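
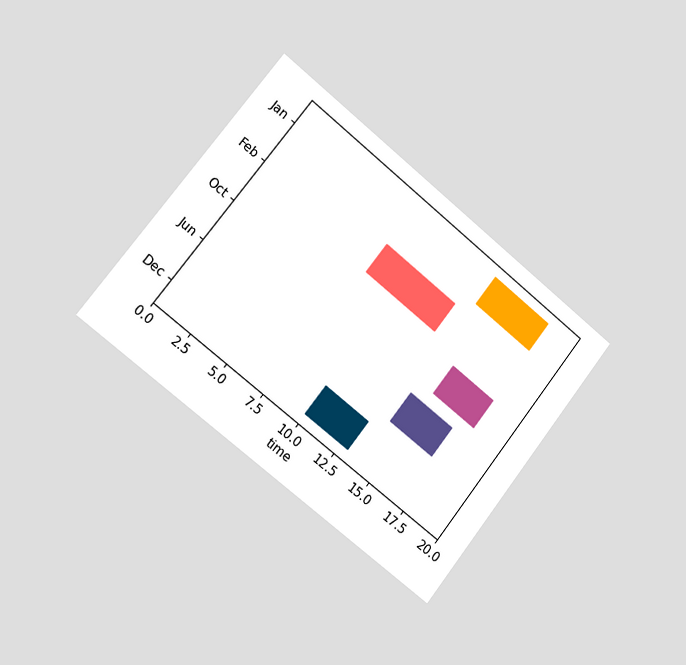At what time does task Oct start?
15

The chart is tilted about 38° clockwise and viewed slightly from the left. The Oct bar begins at t=15.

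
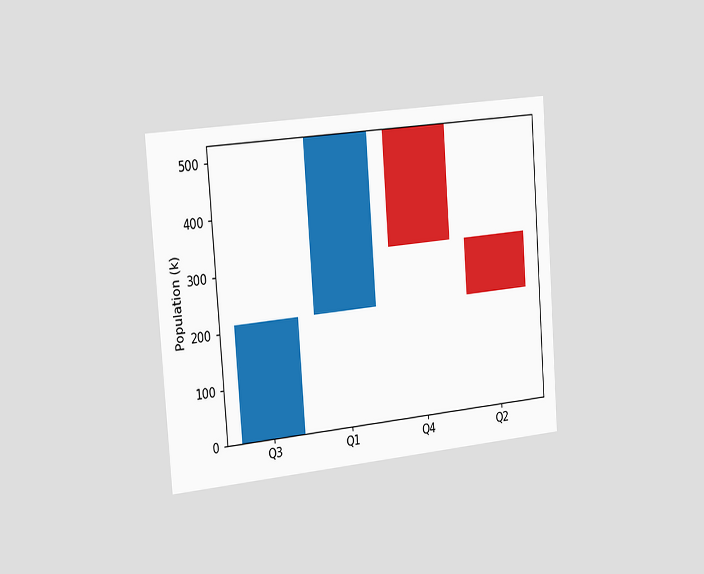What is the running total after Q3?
The chart is tilted about 4° counter-clockwise and viewed slightly from the left. After Q3 the running total reaches 212k.

212k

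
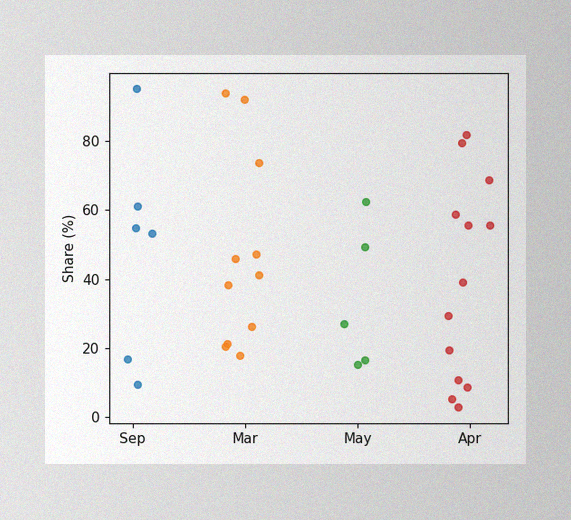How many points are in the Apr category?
13

The image has some photo noise and uneven lighting. Counting the markers in the Apr column gives 13.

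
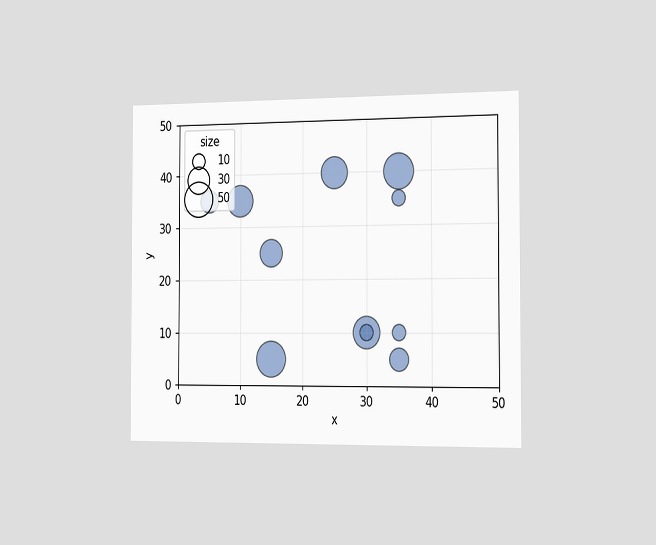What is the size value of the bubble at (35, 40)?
50

The chart is viewed slightly from the right. Matching the bubble at (35, 40) against the size legend gives 50.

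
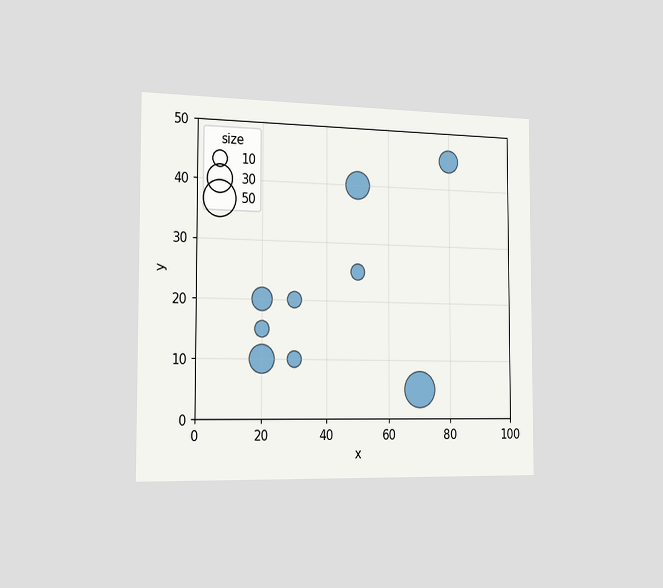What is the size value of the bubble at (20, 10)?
30

The chart is viewed slightly from the left. Matching the bubble at (20, 10) against the size legend gives 30.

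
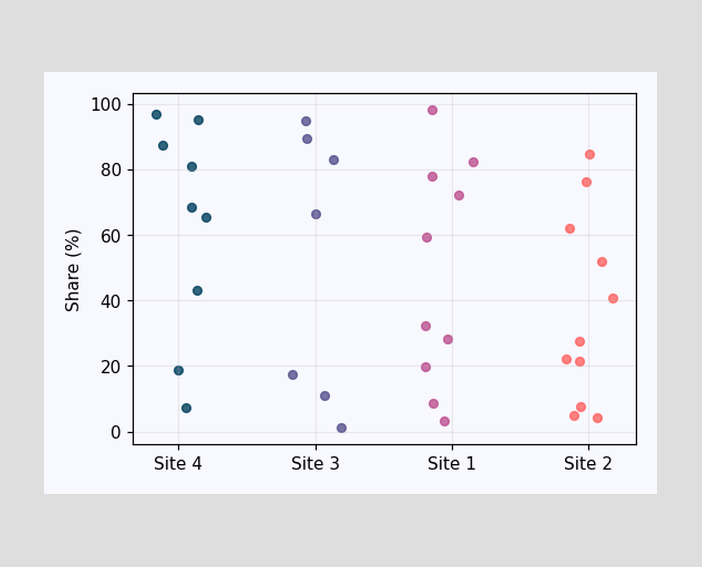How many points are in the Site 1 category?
Counting the markers in the Site 1 column gives 10.

10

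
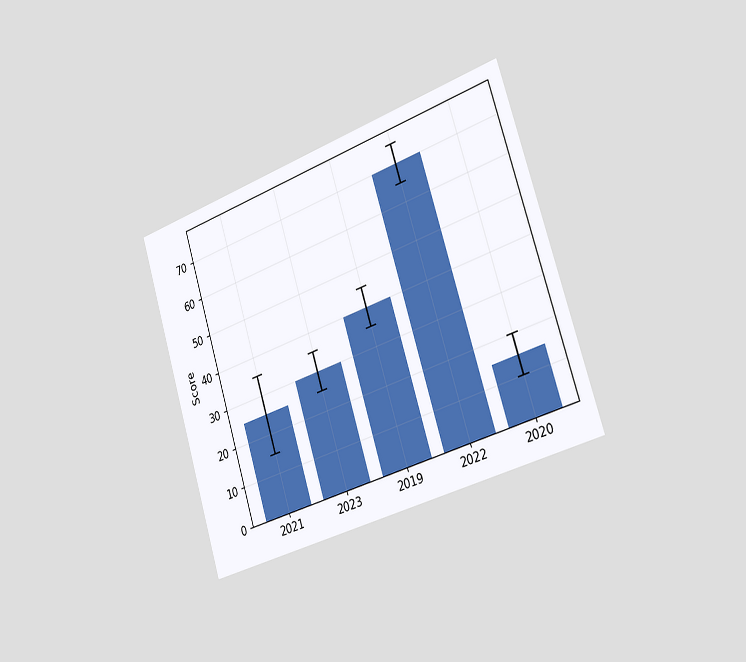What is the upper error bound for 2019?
45

The chart is tilted about 17° counter-clockwise and viewed slightly from the right. The 2019 bar's upper whisker reaches 45.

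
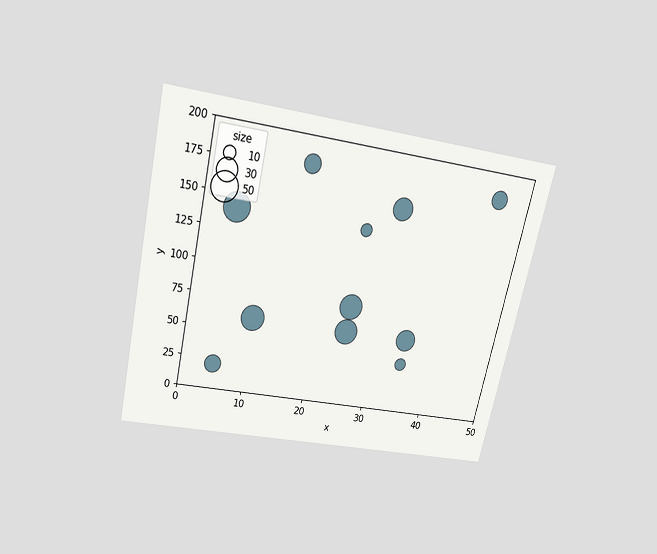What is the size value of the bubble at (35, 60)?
The chart is tilted about 13° clockwise and viewed slightly from above. Matching the bubble at (35, 60) against the size legend gives 30.

30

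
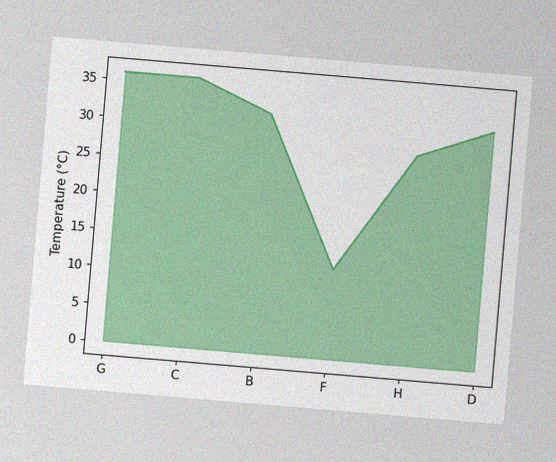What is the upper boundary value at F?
The chart is tilted about 5° clockwise, with some photo noise. At F the upper boundary is at 12°C.

12°C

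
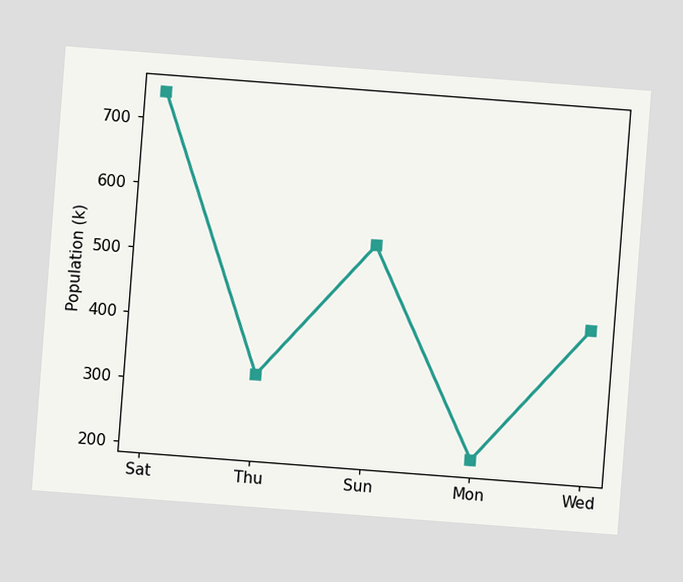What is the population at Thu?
The chart is tilted about 4° clockwise. At Thu, the line is at 318k.

318k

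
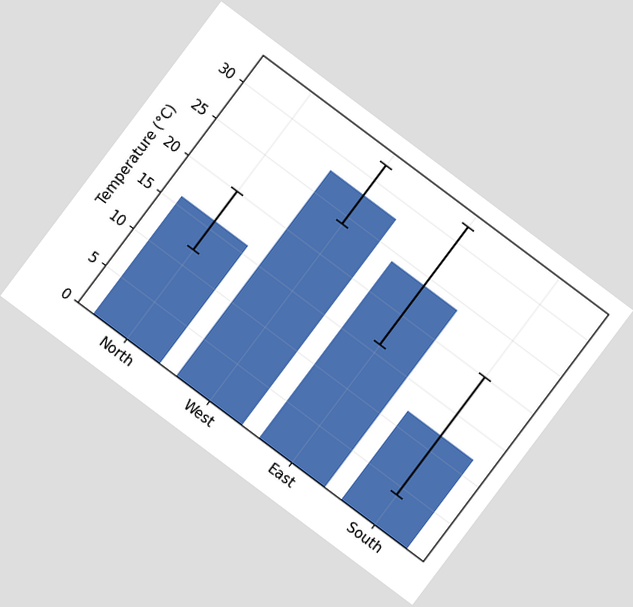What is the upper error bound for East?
The chart is tilted about 37° clockwise. The East bar's upper whisker reaches 32°C.

32°C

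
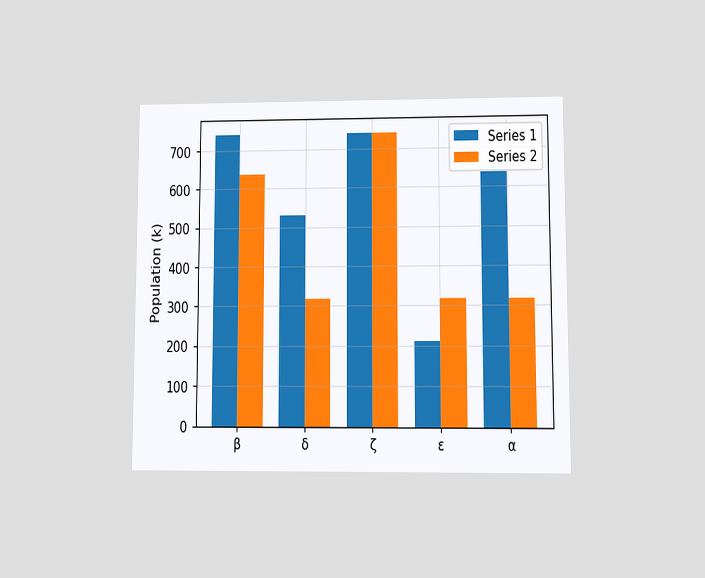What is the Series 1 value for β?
742k

The chart is viewed at a slight angle. The Series 1 bar at β reaches 742k on the y-axis.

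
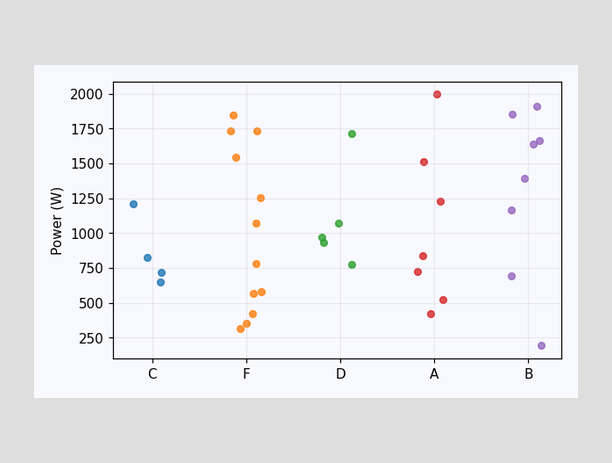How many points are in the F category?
Counting the markers in the F column gives 12.

12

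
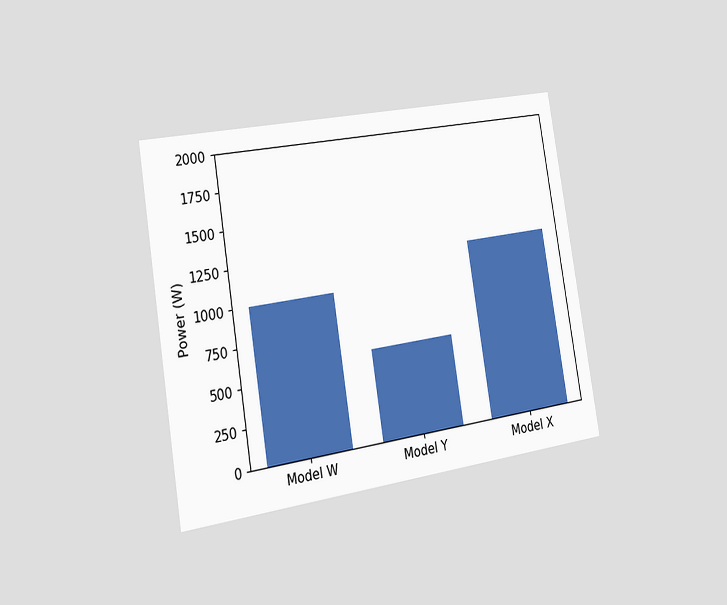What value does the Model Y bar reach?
The chart is tilted about 9° counter-clockwise and viewed slightly from the left. Reading along the chart's y-axis, the Model Y bar reaches 600W.

600W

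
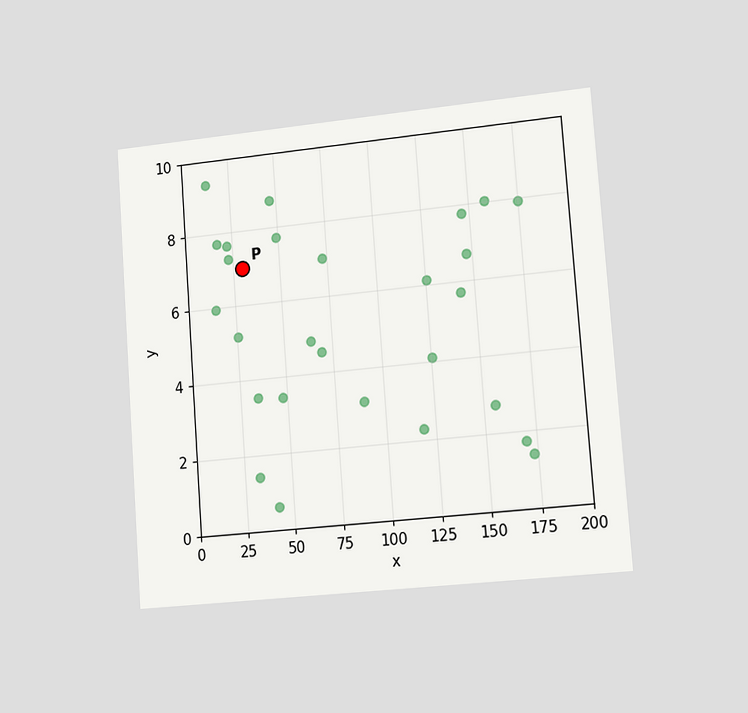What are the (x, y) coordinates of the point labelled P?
The chart is tilted about 4° counter-clockwise and viewed slightly from the right. Following the gridlines from P to each axis, P sits at (30, 7).

(30, 7)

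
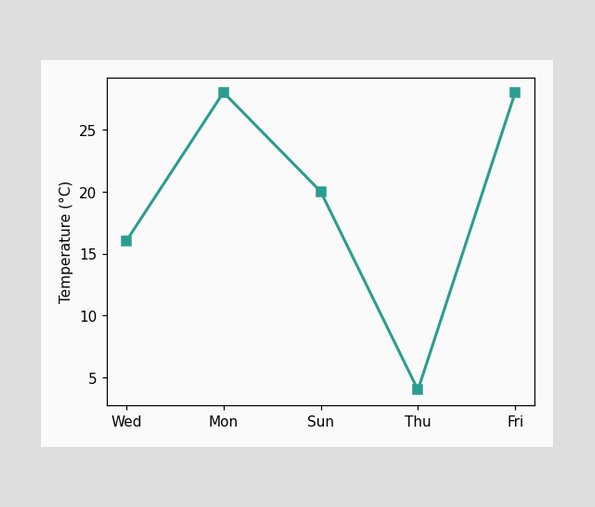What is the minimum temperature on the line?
4°C

The lowest point is at Thu, and reading across to the y-axis gives 4°C.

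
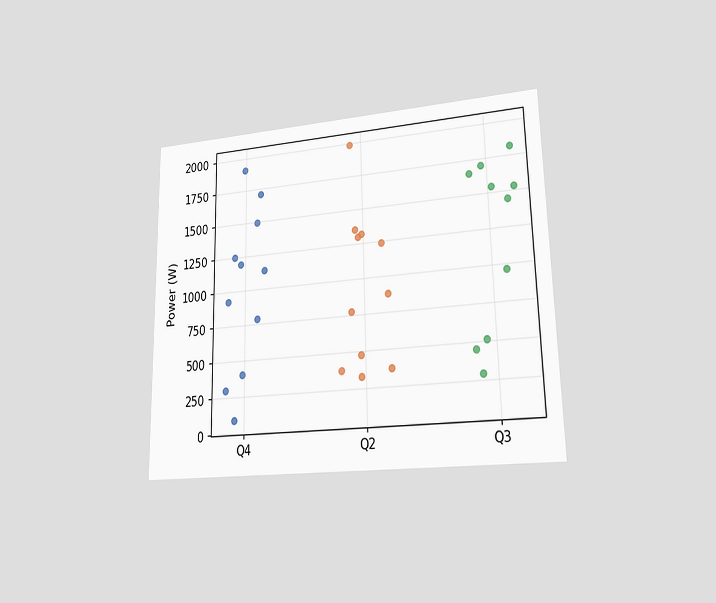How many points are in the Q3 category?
10

The chart is viewed at a slight angle. Counting the markers in the Q3 column gives 10.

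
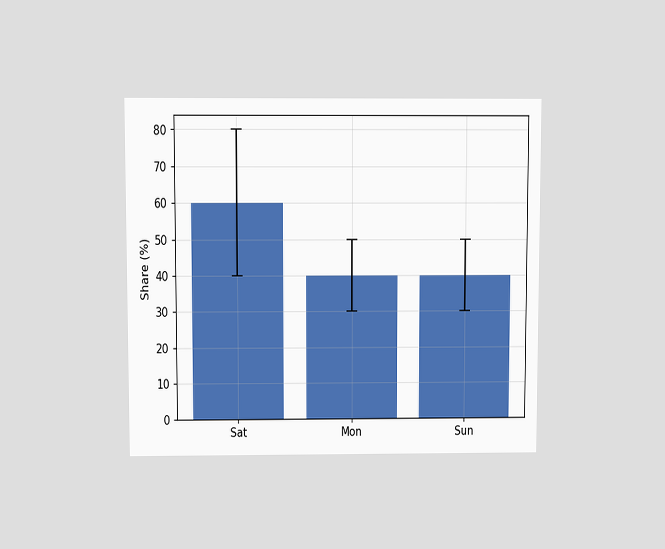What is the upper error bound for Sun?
50%

The chart is viewed slightly from above. The Sun bar's upper whisker reaches 50%.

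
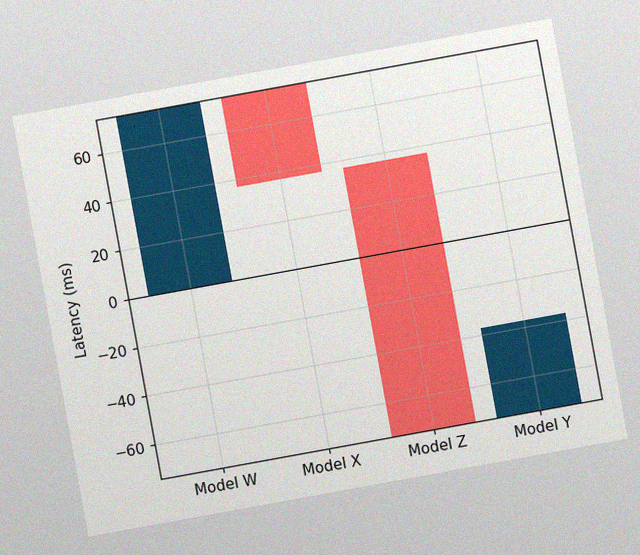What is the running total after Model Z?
The chart is tilted about 10° counter-clockwise, with some photo noise. After Model Z the running total reaches -74ms.

-74ms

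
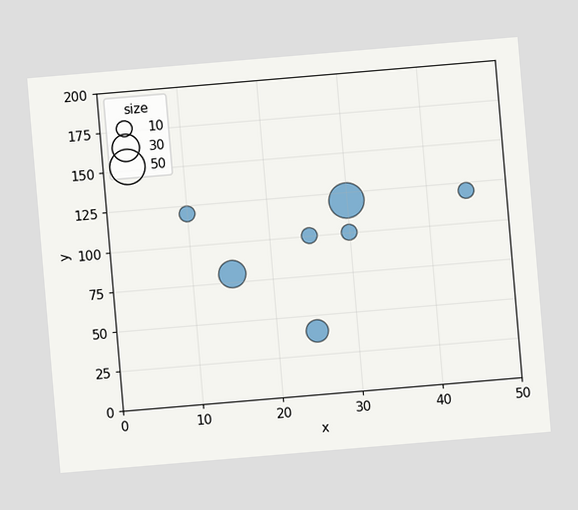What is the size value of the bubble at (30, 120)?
50

The chart is tilted about 5° counter-clockwise. Matching the bubble at (30, 120) against the size legend gives 50.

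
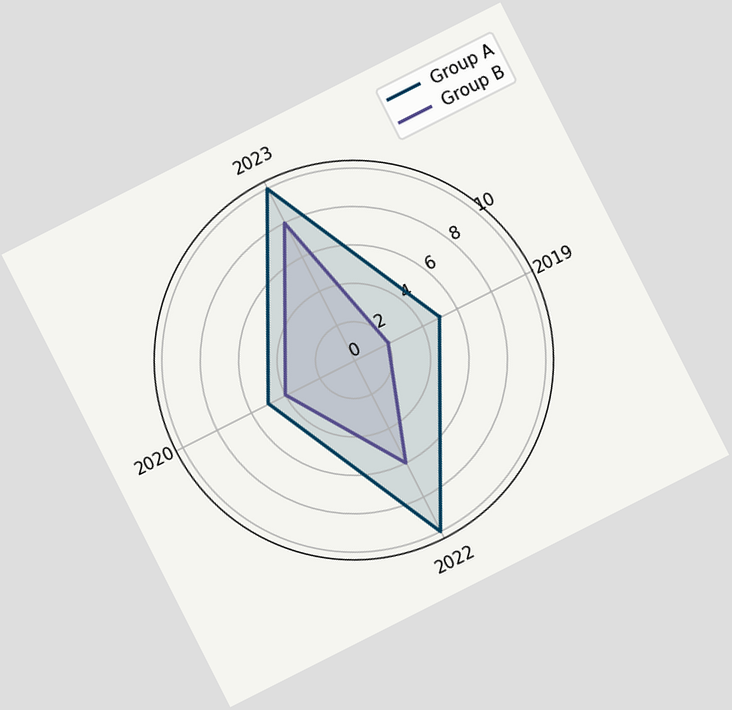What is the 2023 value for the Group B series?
8

The chart is tilted about 27° counter-clockwise. On the 2023 axis, Group B reaches 8.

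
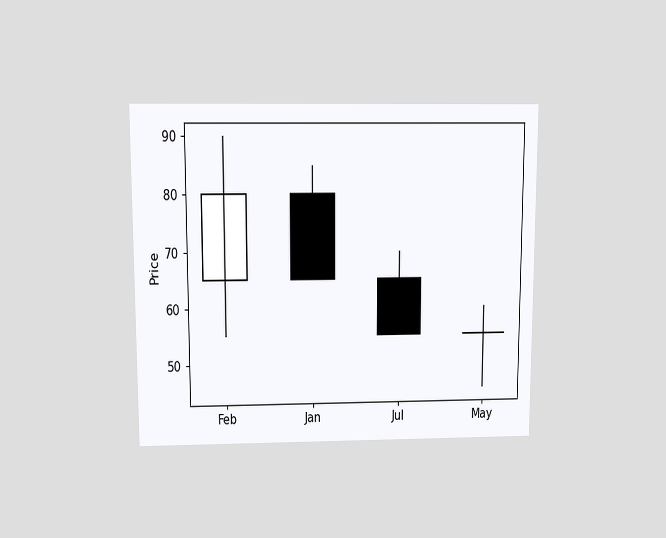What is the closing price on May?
The chart is viewed slightly from above. The May candle closes at 55.

55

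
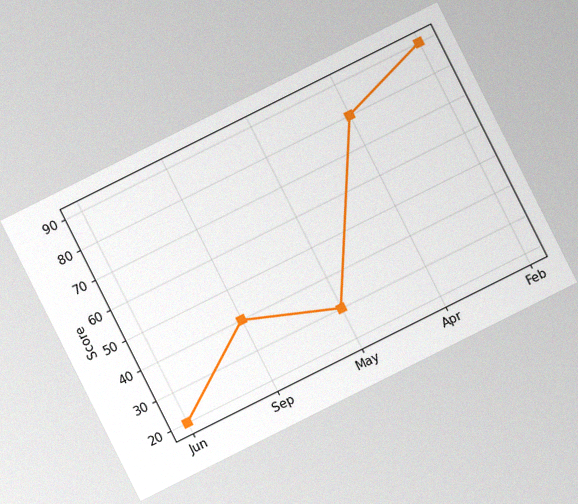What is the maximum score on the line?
90

The chart is tilted about 27° counter-clockwise, with some photo noise. The highest point is at Feb, and reading across to the y-axis gives 90.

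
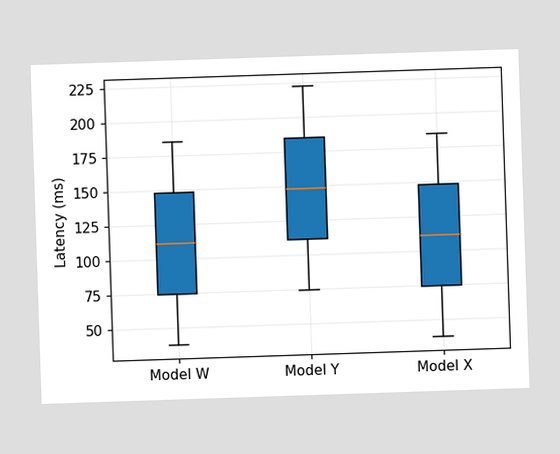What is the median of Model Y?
148ms

The median line in the Model Y box sits at 148ms.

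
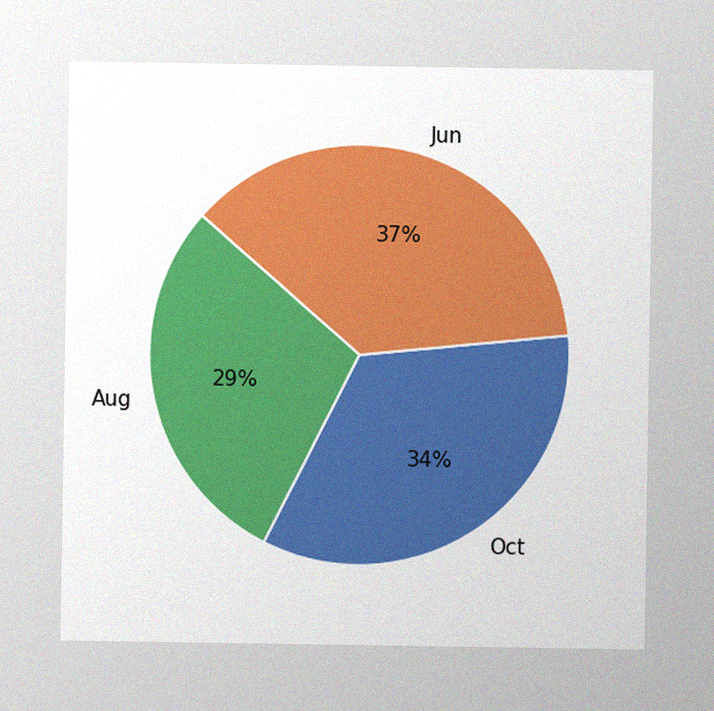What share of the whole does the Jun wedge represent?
37%

The image has some photo noise and uneven lighting. The Jun slice takes up 37% of the pie.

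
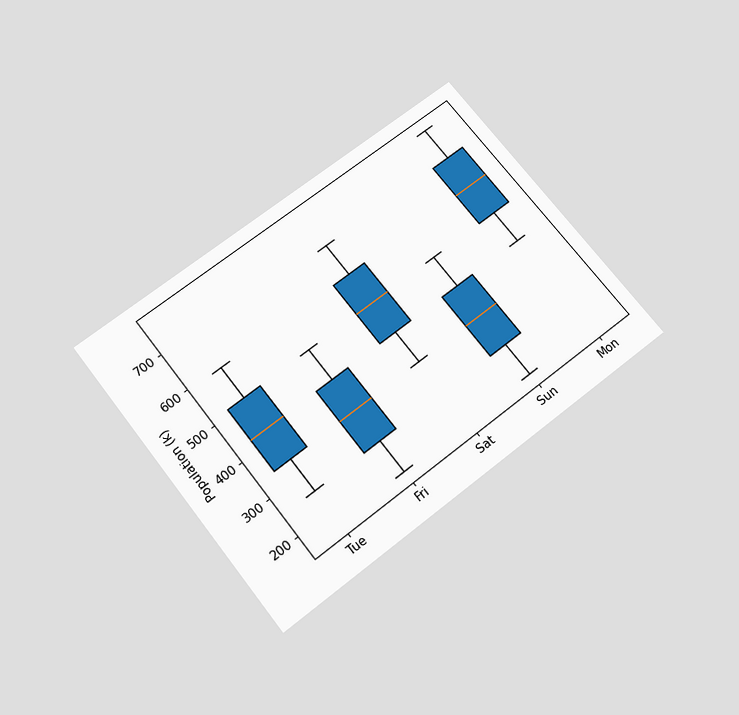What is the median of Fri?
340k

The chart is tilted about 38° counter-clockwise and viewed slightly from below. The median line in the Fri box sits at 340k.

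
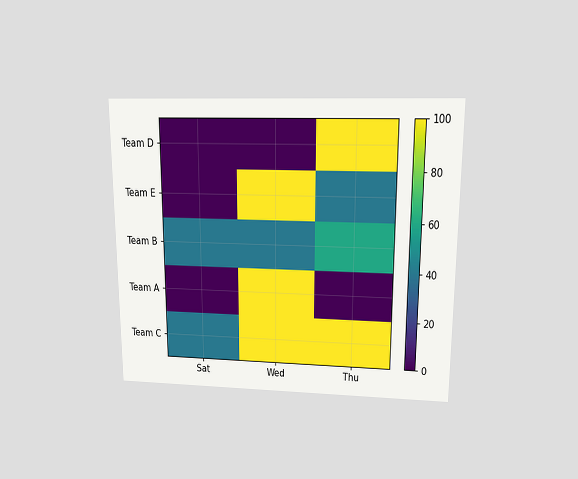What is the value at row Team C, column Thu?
100

The chart is viewed slightly from above. Matching cell (Team C, Thu) against the colorbar gives 100.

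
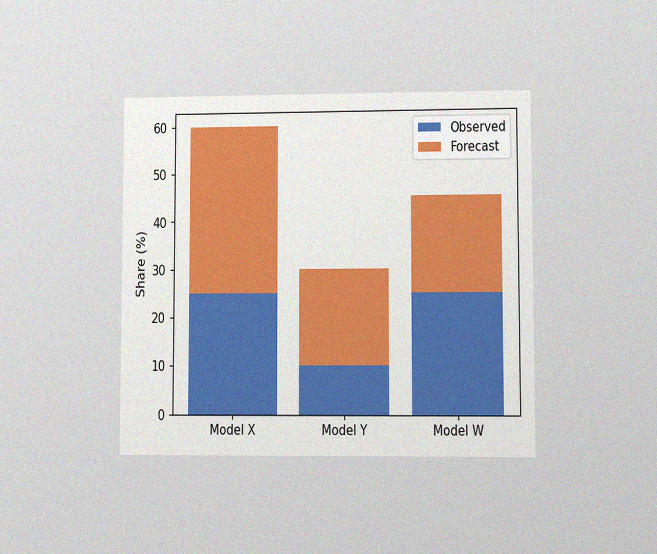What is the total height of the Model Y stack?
The chart is viewed at a slight angle, with some photo noise. The Model Y stack's top reaches 30% on the y-axis.

30%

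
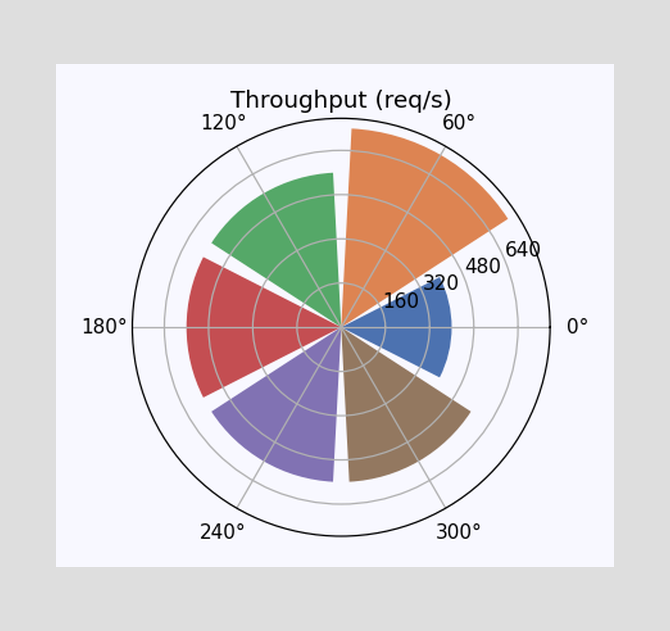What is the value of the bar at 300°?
560req/s

The bar at 300° reaches 560req/s on the radial axis.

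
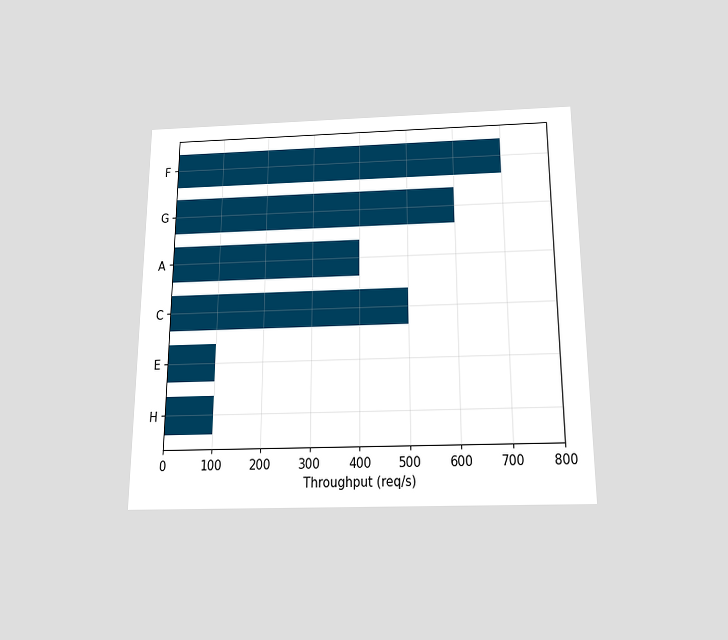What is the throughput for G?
600req/s

The chart is viewed slightly from below. Reading along the chart's x-axis, the G bar reaches 600req/s.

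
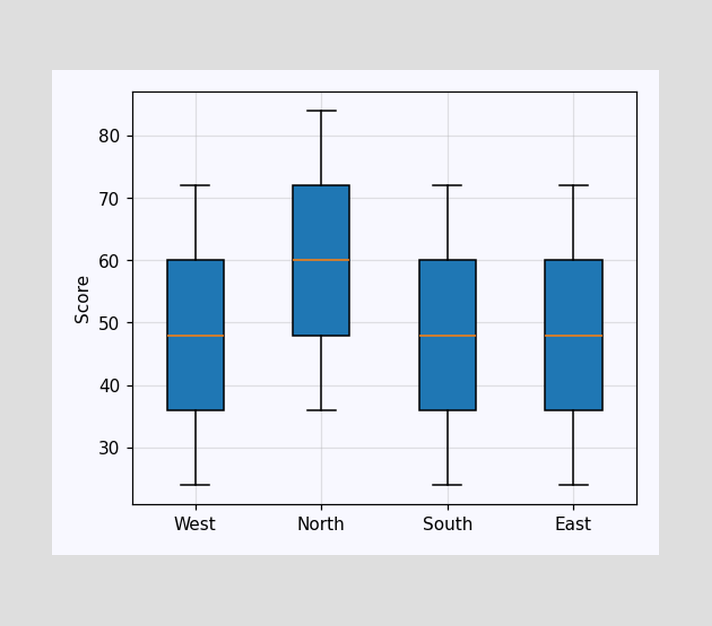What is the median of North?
60

The median line in the North box sits at 60.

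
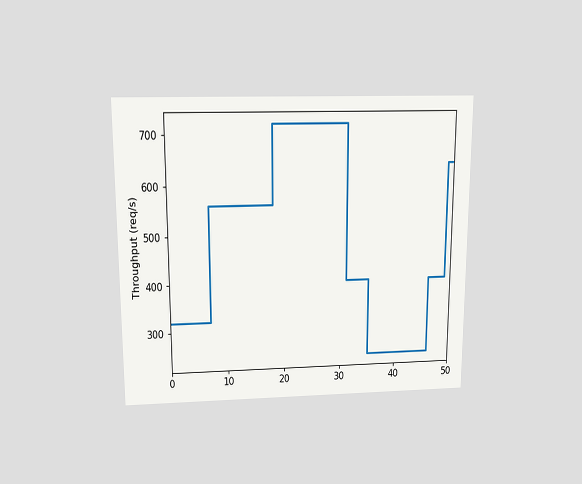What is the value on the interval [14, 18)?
The chart is viewed slightly from above. On [14, 18) the step sits at 560req/s.

560req/s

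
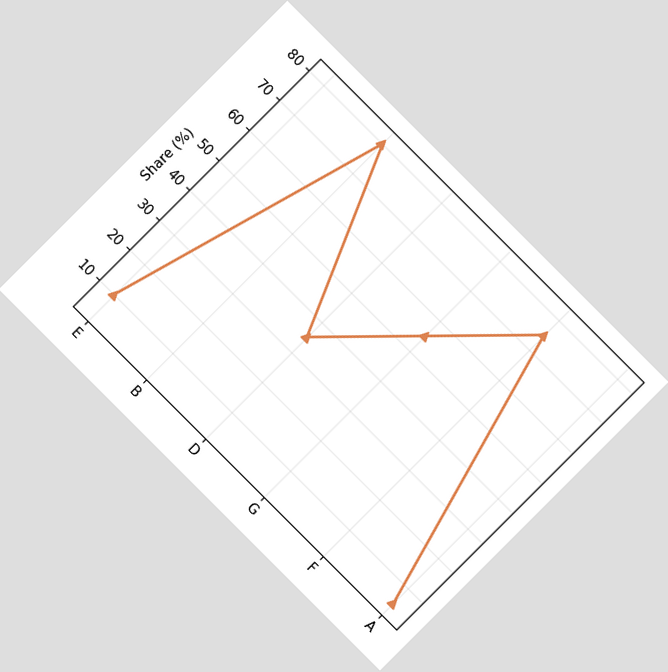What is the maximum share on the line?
The chart is tilted about 45° clockwise. The highest point is at B, and reading across to the y-axis gives 80%.

80%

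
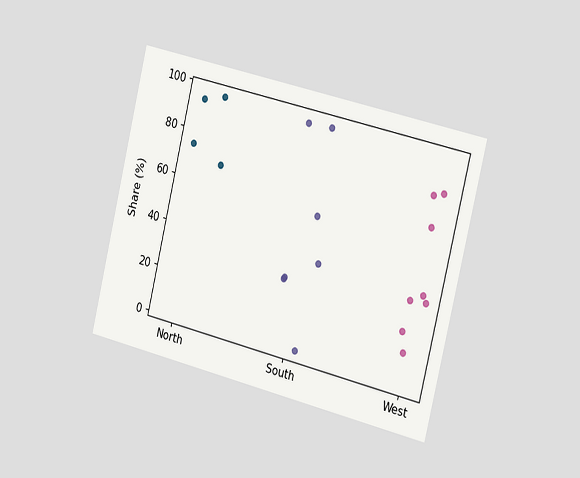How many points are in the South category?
7

The chart is tilted about 14° clockwise and viewed slightly from the right. Counting the markers in the South column gives 7.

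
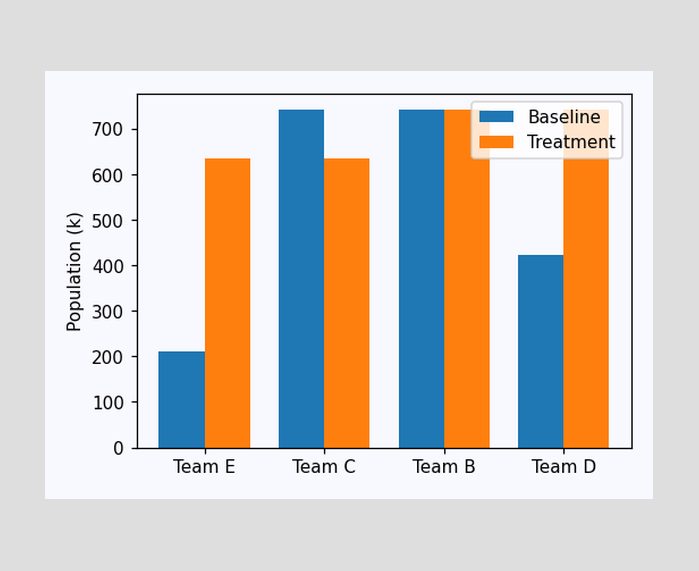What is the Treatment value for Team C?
636k

The Treatment bar at Team C reaches 636k on the y-axis.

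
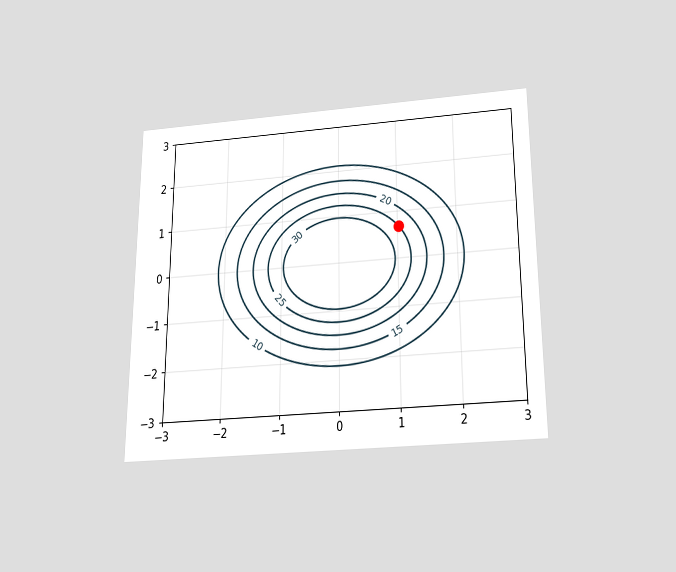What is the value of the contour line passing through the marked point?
25

The chart is viewed slightly from below. The marked point sits on the contour labelled 25.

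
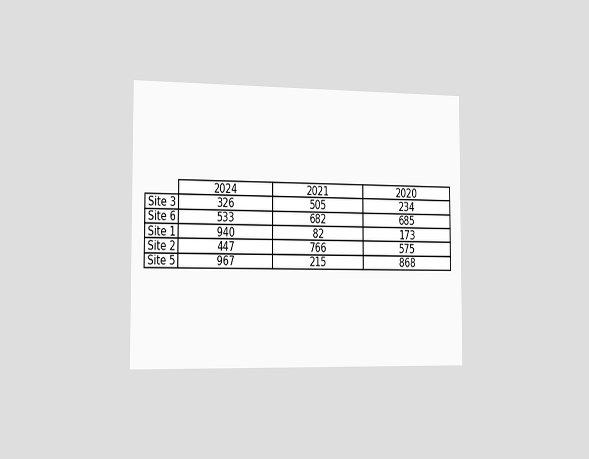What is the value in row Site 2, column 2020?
The chart is viewed slightly from the left. The (Site 2, 2020) cell reads 575.

575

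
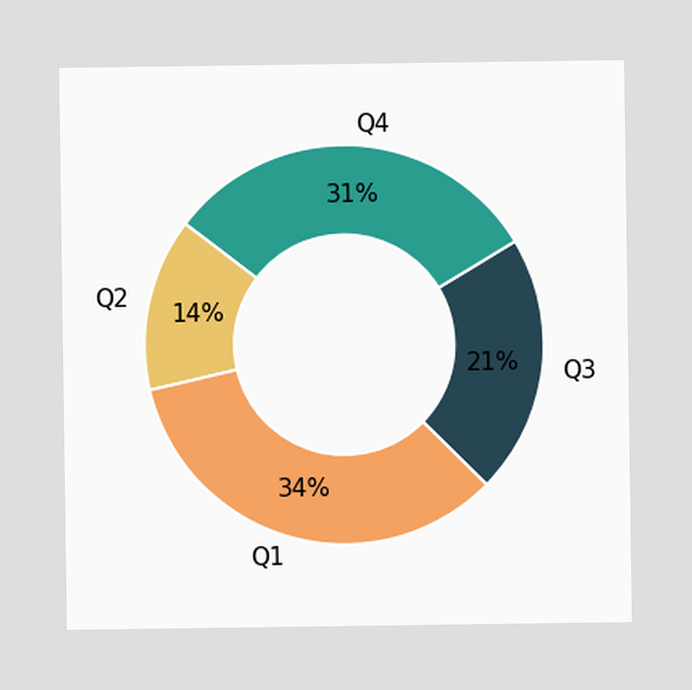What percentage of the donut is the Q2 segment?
The Q2 segment takes up 14% of the ring.

14%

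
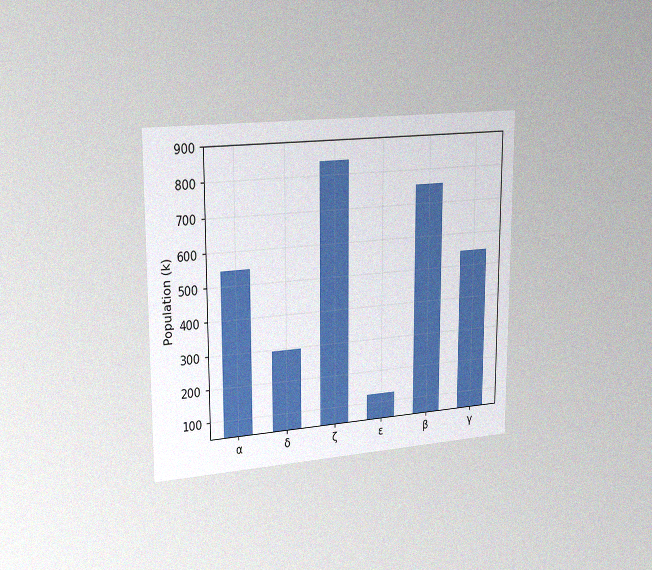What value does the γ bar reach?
546k

The chart is viewed slightly from the left, with some photo noise. Reading along the chart's y-axis, the γ bar reaches 546k.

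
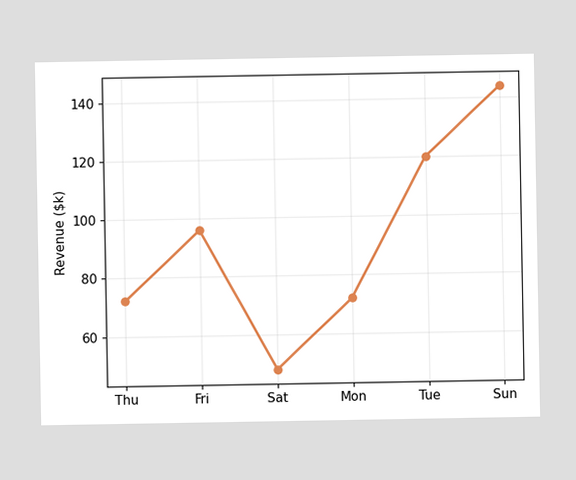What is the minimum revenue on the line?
The lowest point is at Sat, and reading across to the y-axis gives $48k.

$48k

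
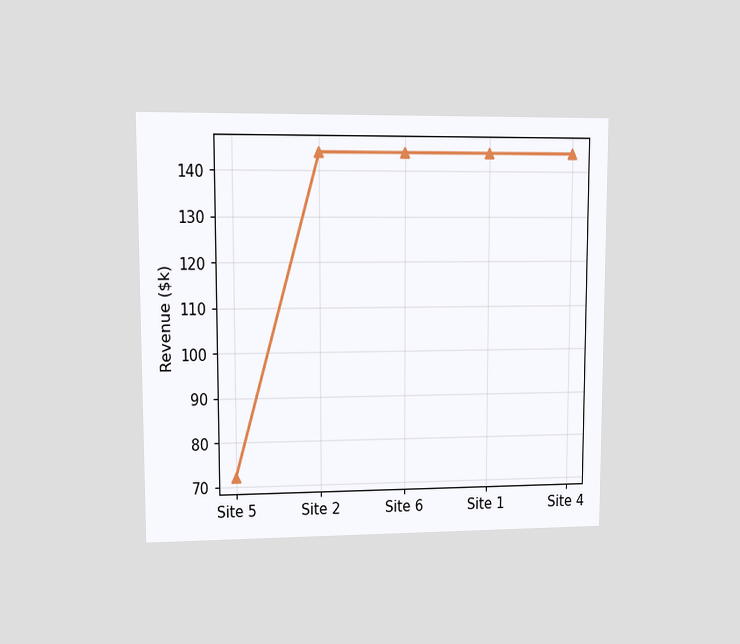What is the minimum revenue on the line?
$72k

The chart is viewed at a slight angle. The lowest point is at Site 5, and reading across to the y-axis gives $72k.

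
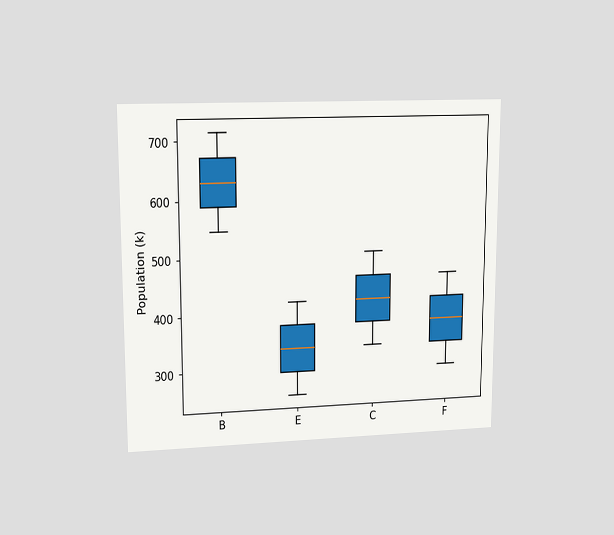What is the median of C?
The chart is viewed at a slight angle. The median line in the C box sits at 420k.

420k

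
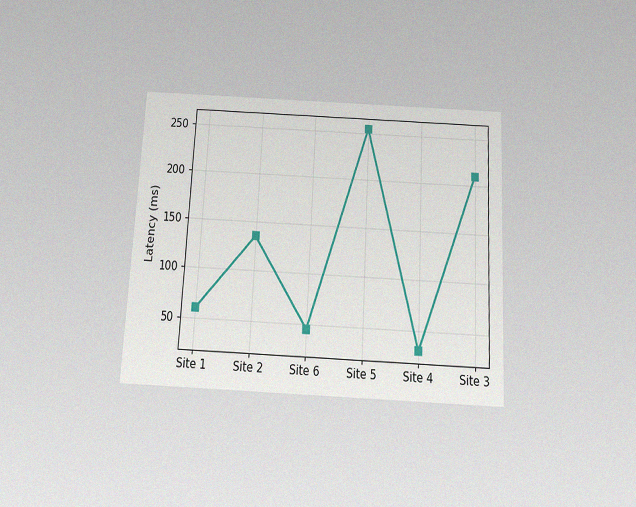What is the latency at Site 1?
The chart is tilted about 3° clockwise and viewed slightly from below, with some photo noise. At Site 1, the line is at 60ms.

60ms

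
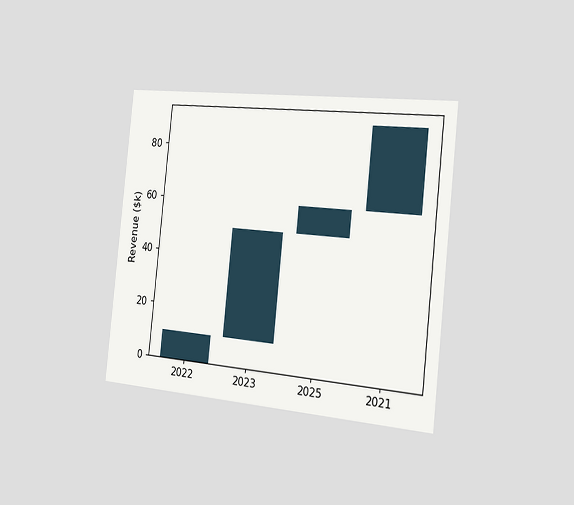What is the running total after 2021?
$90k

The chart is tilted about 6° clockwise and viewed slightly from the right. After 2021 the running total reaches $90k.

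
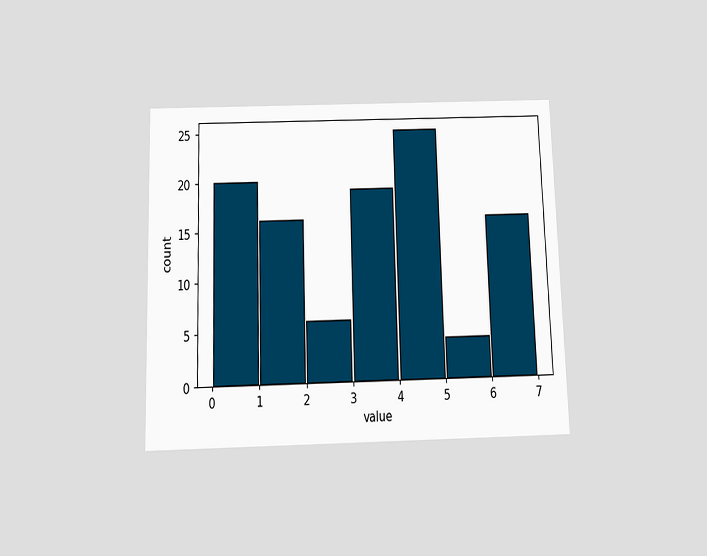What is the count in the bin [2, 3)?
The chart is viewed slightly from below. The [2, 3) bin has height 6.

6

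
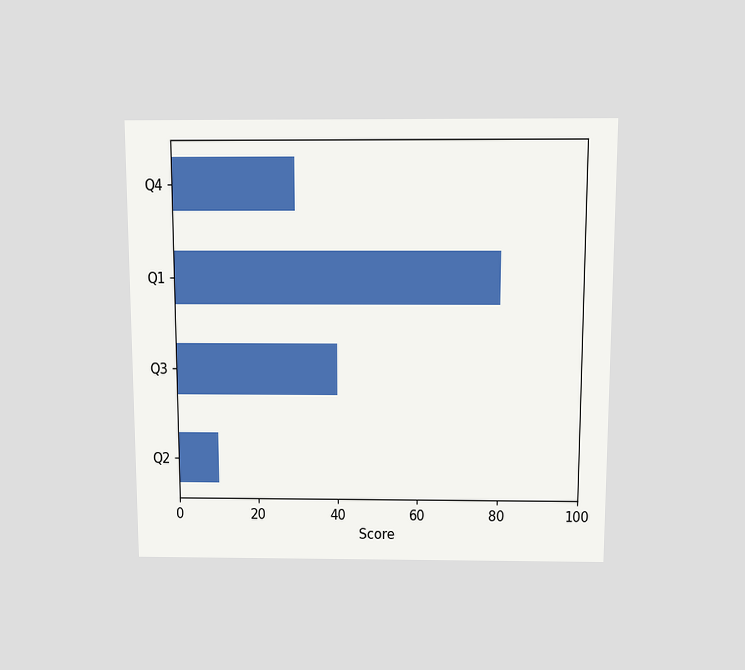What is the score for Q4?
The chart is viewed slightly from above. Reading along the chart's x-axis, the Q4 bar reaches 30.

30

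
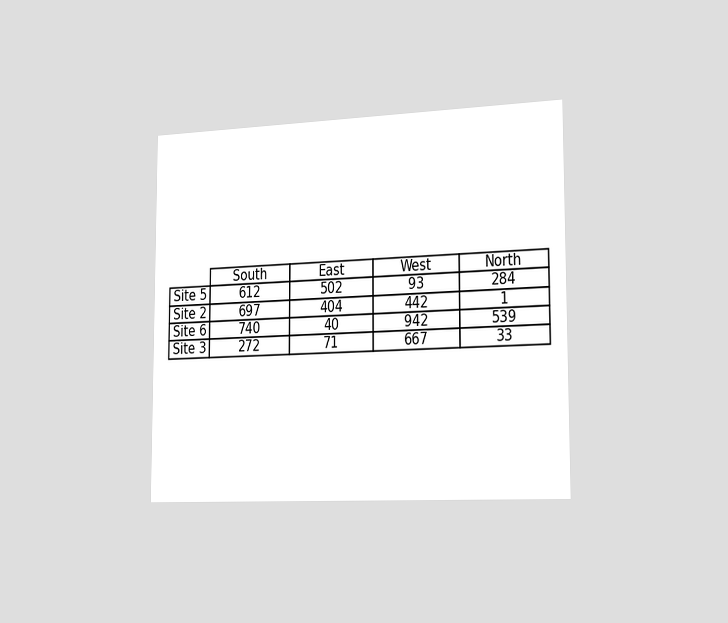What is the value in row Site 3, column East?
The chart is viewed slightly from the right. The (Site 3, East) cell reads 71.

71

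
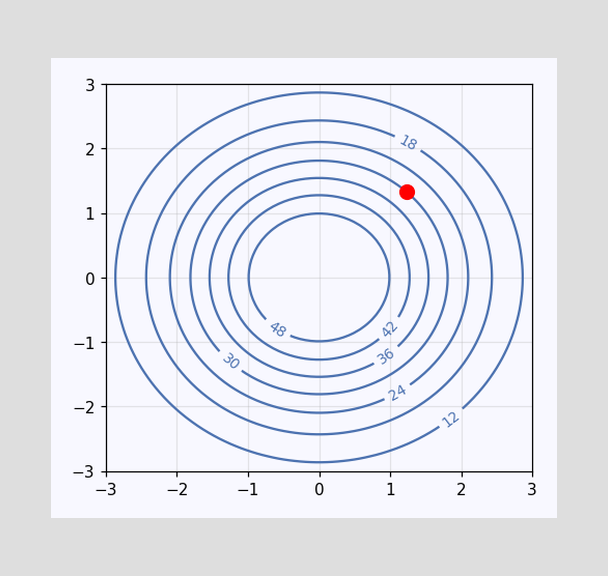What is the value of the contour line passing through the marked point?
The marked point sits on the contour labelled 30.

30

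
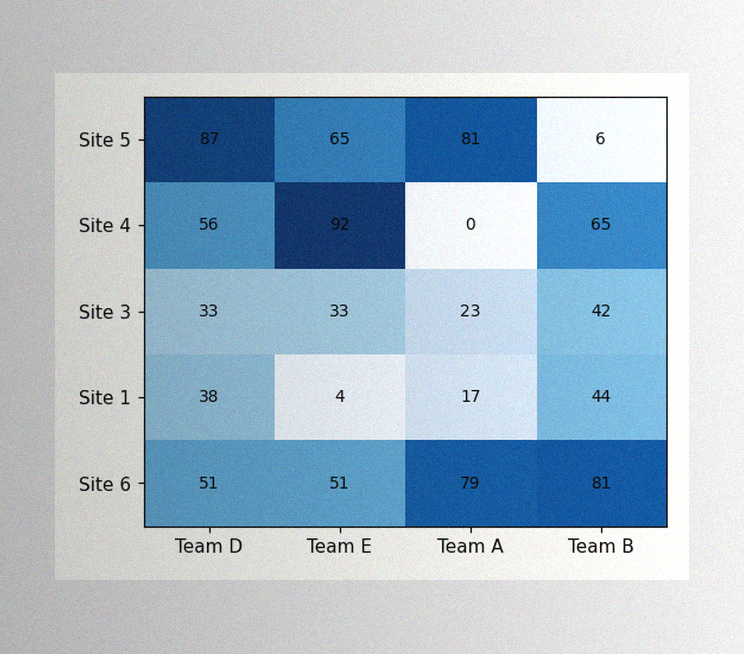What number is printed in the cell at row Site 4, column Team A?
The image has some photo noise and uneven lighting. The (Site 4, Team A) cell reads 0.

0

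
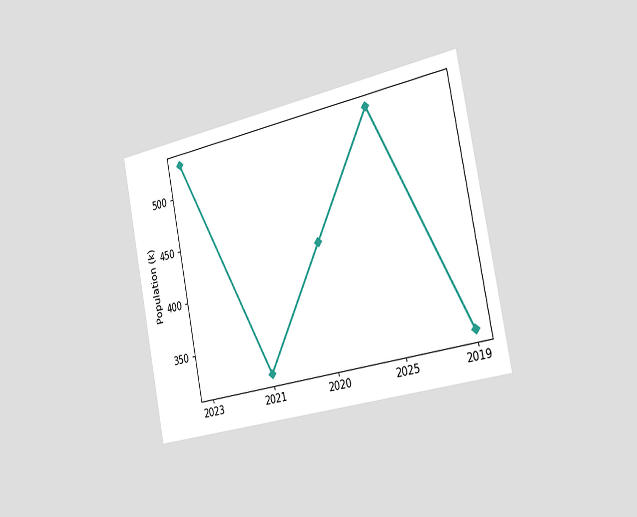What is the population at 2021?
318k

The chart is tilted about 11° counter-clockwise and viewed slightly from the right. At 2021, the line is at 318k.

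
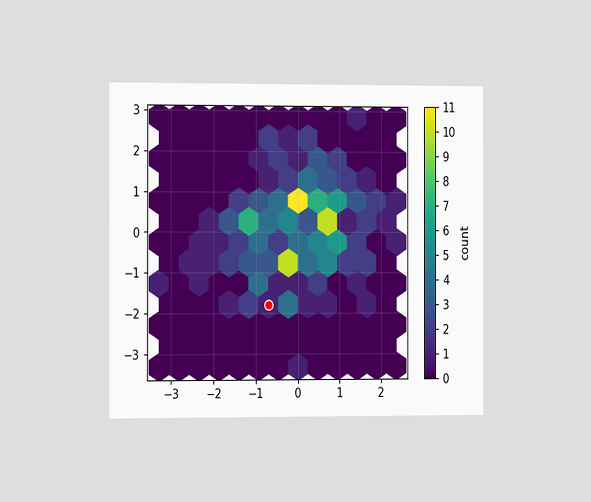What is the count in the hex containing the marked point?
1

The chart is viewed slightly from the left. The marked hex reads 1 on the colorbar.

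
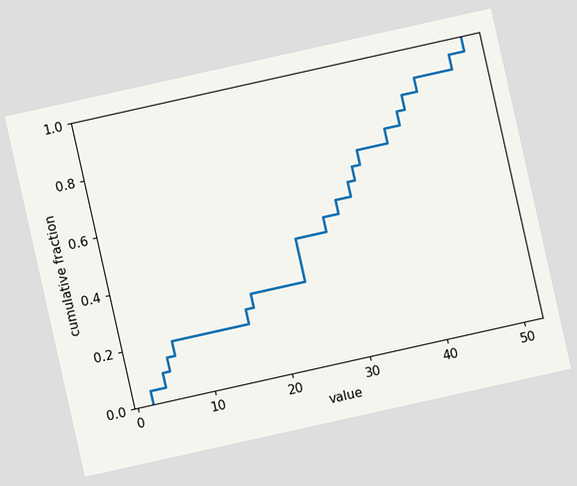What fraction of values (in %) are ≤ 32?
The chart is tilted about 13° counter-clockwise. At x=32 the ECDF step is at 60%.

60%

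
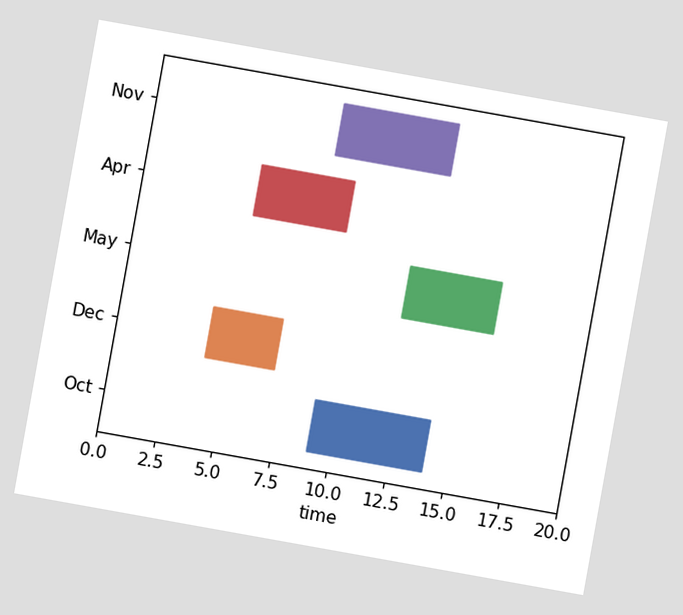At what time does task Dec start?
The chart is tilted about 10° clockwise. The Dec bar begins at t=4.

4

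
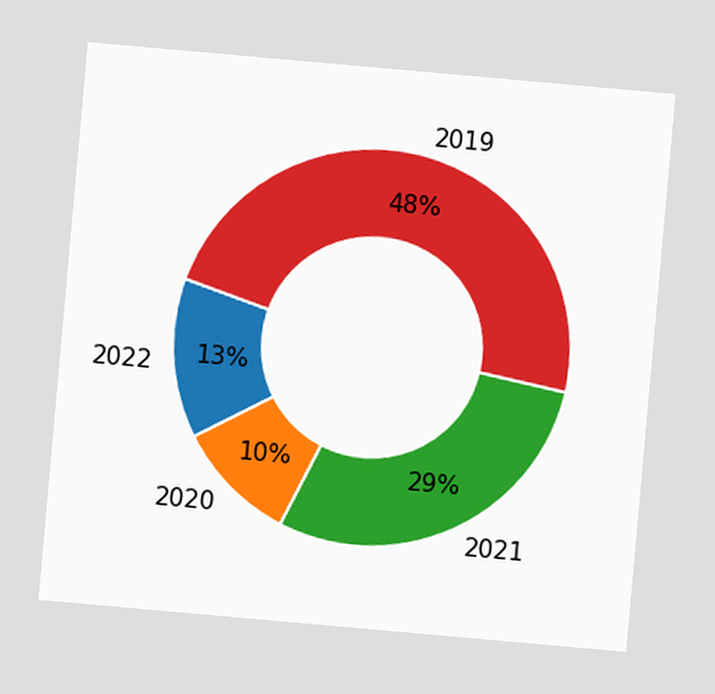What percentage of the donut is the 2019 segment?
48%

The chart is tilted about 5° clockwise. The 2019 segment takes up 48% of the ring.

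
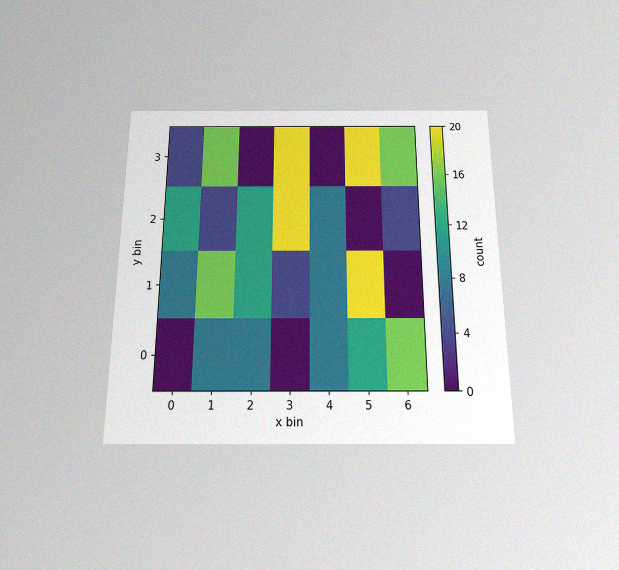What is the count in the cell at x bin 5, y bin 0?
The chart is viewed slightly from below, with some photo noise. Matching the cell (5, 0) against the colorbar gives 12.

12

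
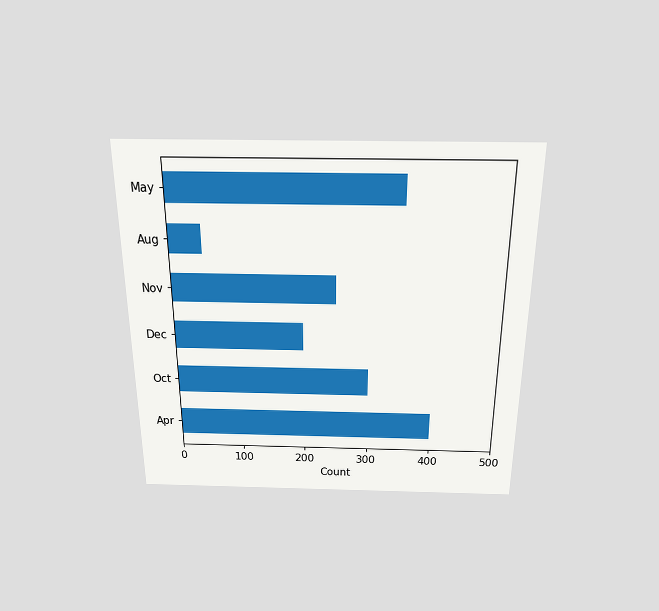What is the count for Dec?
The chart is viewed slightly from above. Reading along the chart's x-axis, the Dec bar reaches 200.

200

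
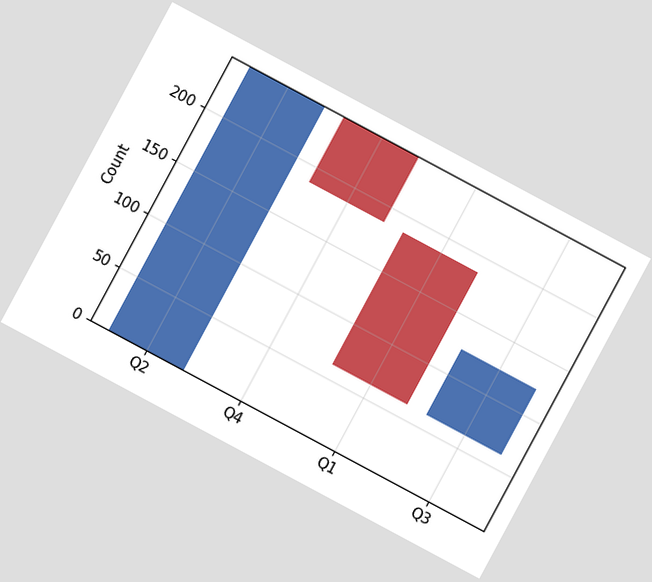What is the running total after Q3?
124

The chart is tilted about 28° clockwise. After Q3 the running total reaches 124.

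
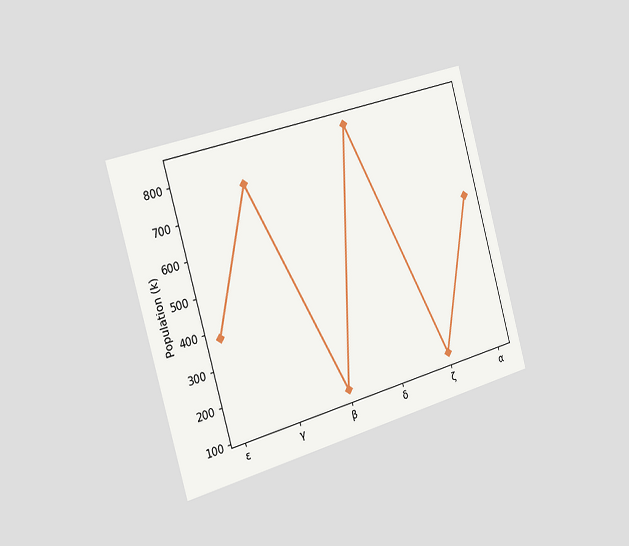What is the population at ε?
The chart is tilted about 16° counter-clockwise and viewed slightly from the left. At ε, the line is at 378k.

378k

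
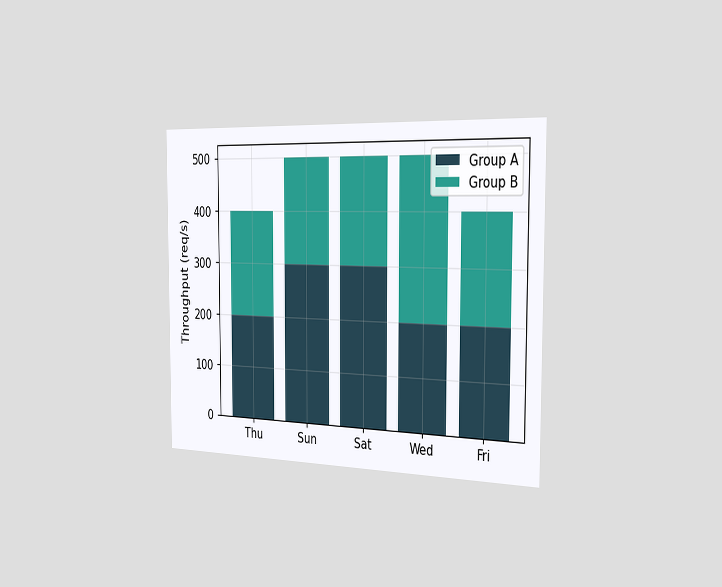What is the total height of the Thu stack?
The chart is viewed slightly from the right. The Thu stack's top reaches 400req/s on the y-axis.

400req/s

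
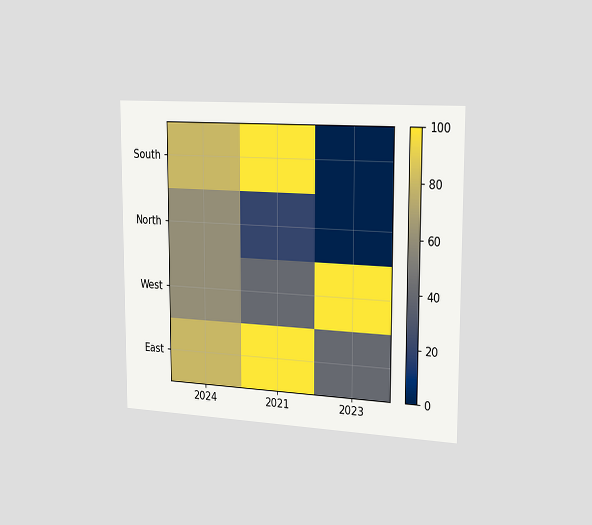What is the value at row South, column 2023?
0

The chart is viewed slightly from the right. Matching cell (South, 2023) against the colorbar gives 0.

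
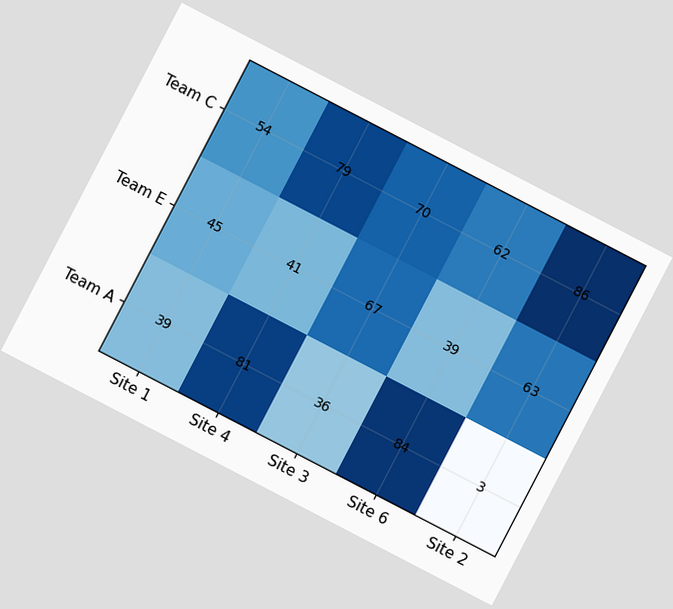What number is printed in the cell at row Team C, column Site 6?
62

The chart is tilted about 27° clockwise. The (Team C, Site 6) cell reads 62.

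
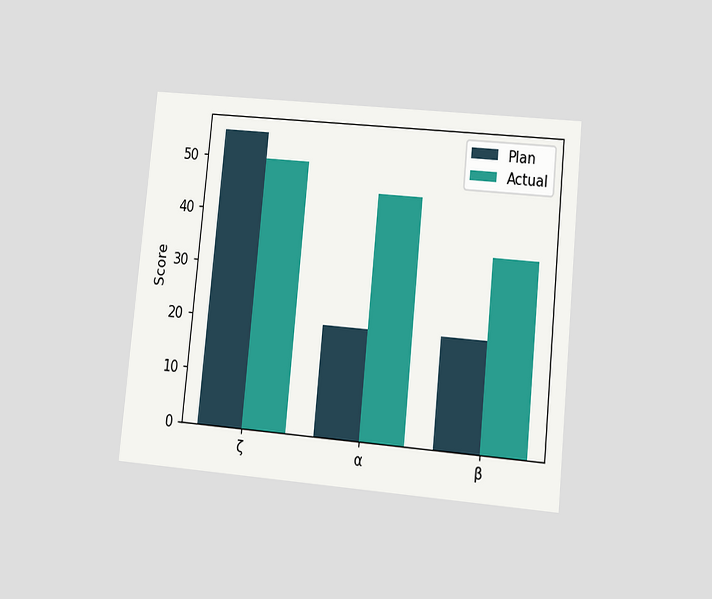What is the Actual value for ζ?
50

The chart is tilted about 6° clockwise and viewed at a slight angle. The Actual bar at ζ reaches 50 on the y-axis.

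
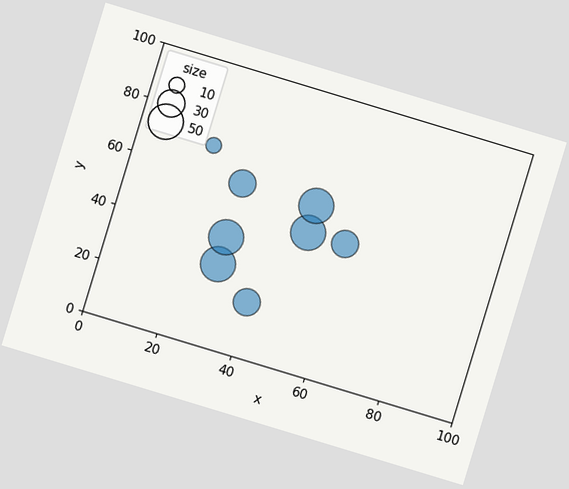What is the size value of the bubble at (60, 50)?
30

The chart is tilted about 17° clockwise. Matching the bubble at (60, 50) against the size legend gives 30.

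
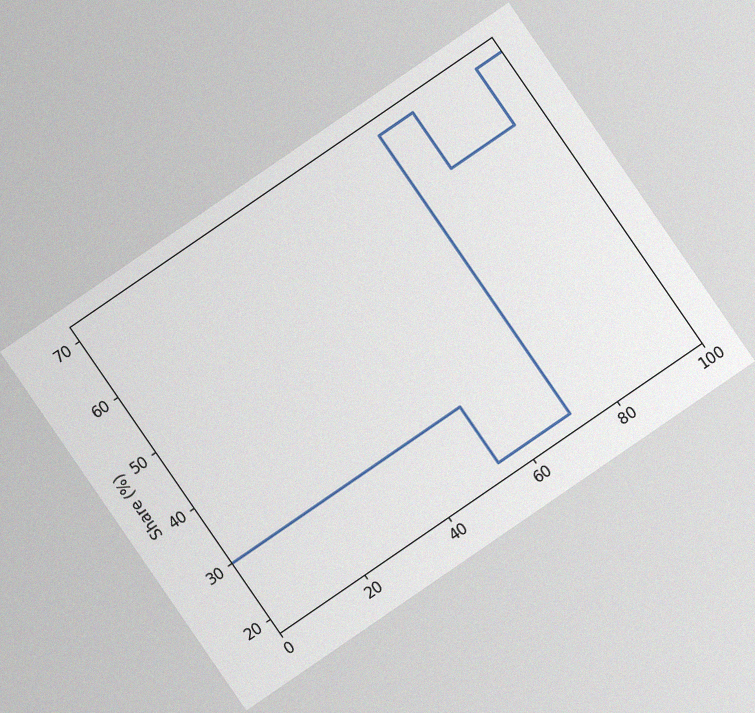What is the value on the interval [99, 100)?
The chart is tilted about 34° counter-clockwise, with some photo noise. On [99, 100) the step sits at 70%.

70%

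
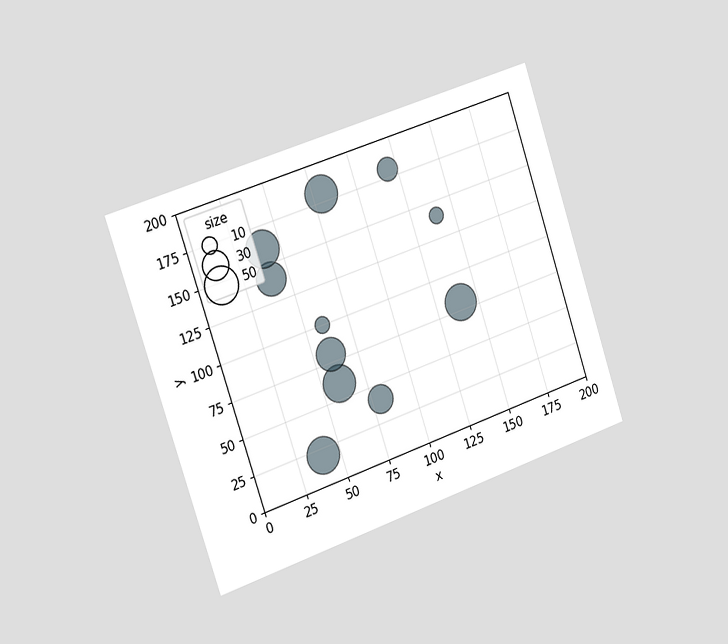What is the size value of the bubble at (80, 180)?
The chart is tilted about 19° counter-clockwise and viewed slightly from the left. Matching the bubble at (80, 180) against the size legend gives 50.

50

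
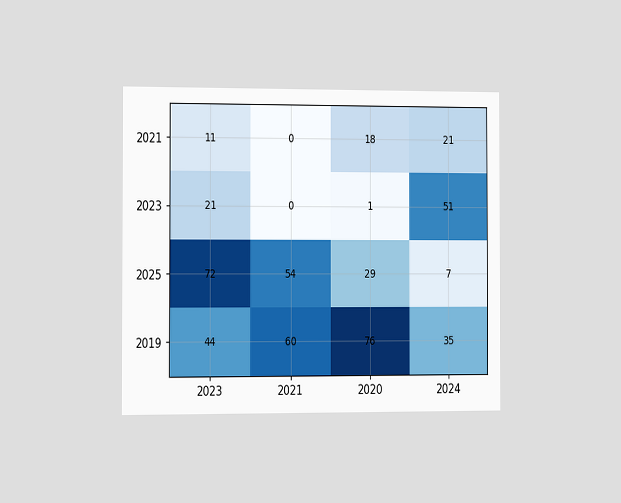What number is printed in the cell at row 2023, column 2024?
51

The chart is viewed slightly from the left. The (2023, 2024) cell reads 51.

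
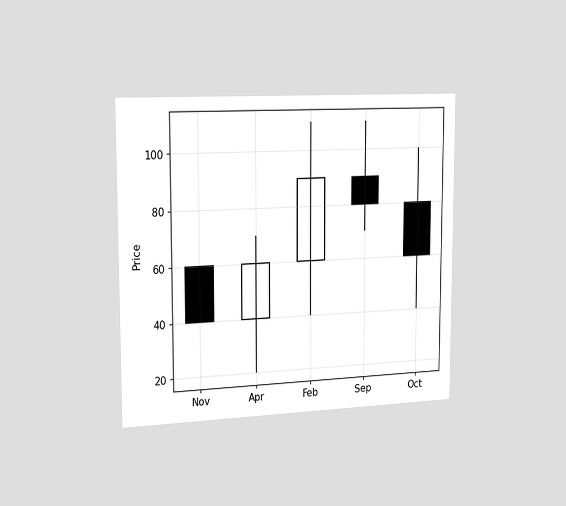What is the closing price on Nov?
40

The chart is viewed slightly from the left. The Nov candle closes at 40.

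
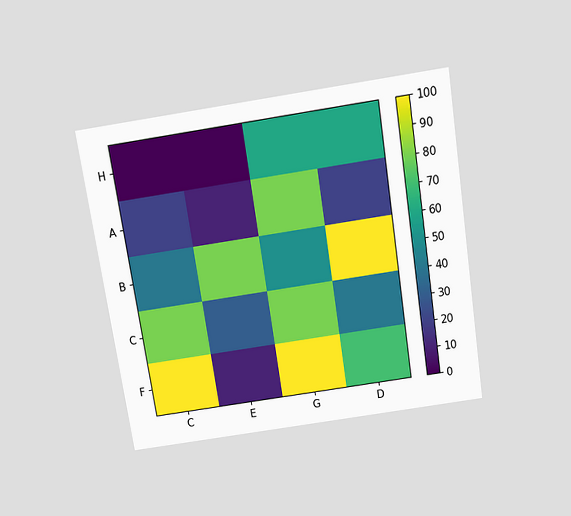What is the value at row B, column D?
The chart is tilted about 9° counter-clockwise and viewed slightly from above. Matching cell (B, D) against the colorbar gives 100.

100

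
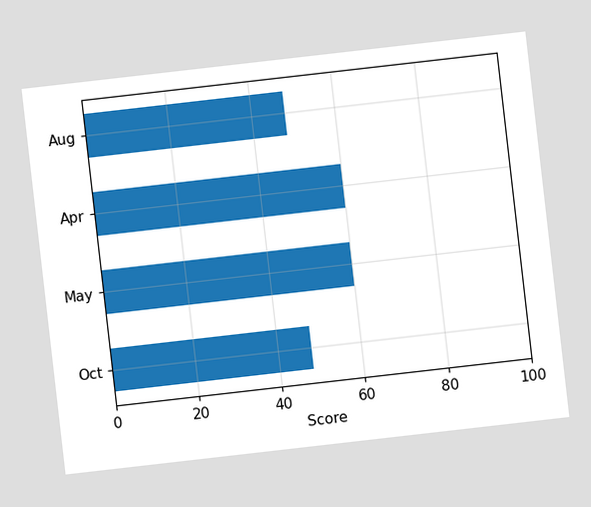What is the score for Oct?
The chart is tilted about 7° counter-clockwise. Reading along the chart's x-axis, the Oct bar reaches 48.

48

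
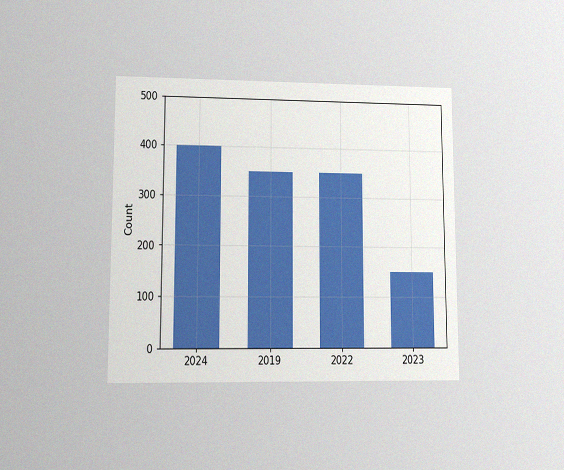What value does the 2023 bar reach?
The chart is viewed at a slight angle, with some photo noise. Reading along the chart's y-axis, the 2023 bar reaches 150.

150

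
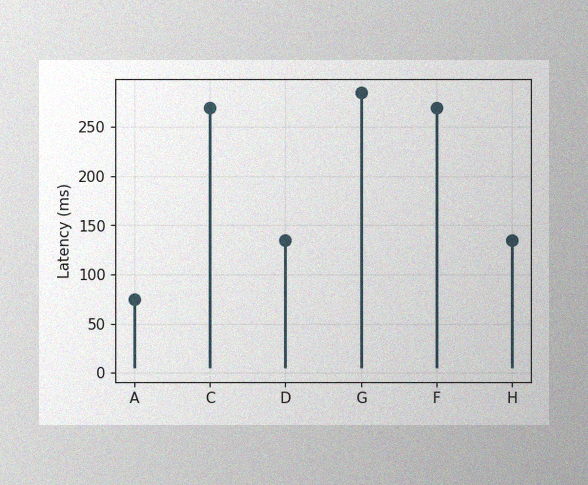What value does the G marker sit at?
The image has some photo noise and uneven lighting. The G marker sits at 285ms.

285ms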